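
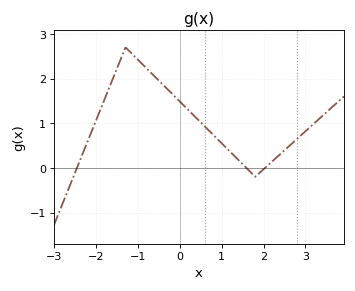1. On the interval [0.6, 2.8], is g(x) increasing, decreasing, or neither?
neither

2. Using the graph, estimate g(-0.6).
2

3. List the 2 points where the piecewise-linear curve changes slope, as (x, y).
(-1.3, 2.7); (1.8, -0.2)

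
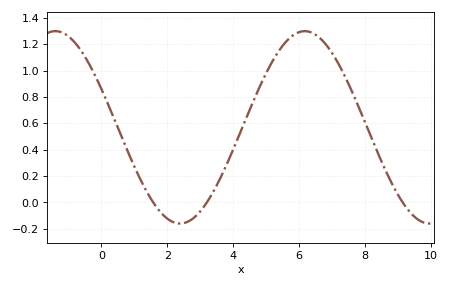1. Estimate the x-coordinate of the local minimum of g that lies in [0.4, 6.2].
2.38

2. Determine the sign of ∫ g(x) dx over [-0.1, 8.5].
positive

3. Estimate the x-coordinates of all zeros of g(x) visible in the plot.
1.57, 3.2, 9.14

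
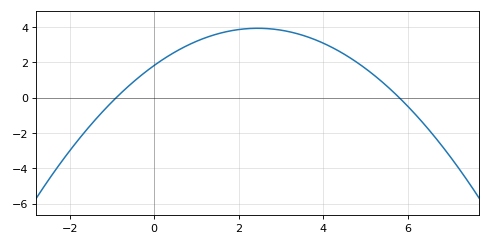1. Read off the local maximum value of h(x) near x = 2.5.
4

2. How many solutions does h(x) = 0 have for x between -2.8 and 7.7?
2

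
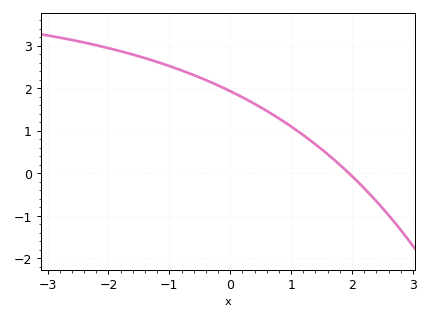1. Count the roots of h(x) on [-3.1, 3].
1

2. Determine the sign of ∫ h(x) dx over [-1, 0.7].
positive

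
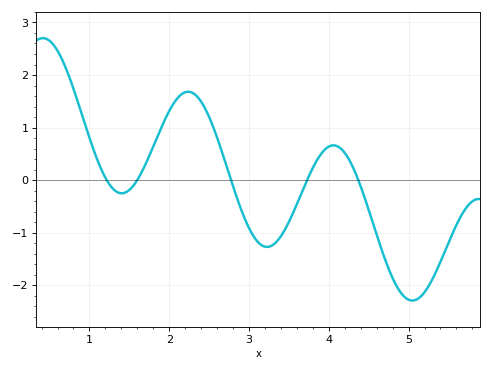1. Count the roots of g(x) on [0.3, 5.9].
5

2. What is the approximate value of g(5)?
-2.3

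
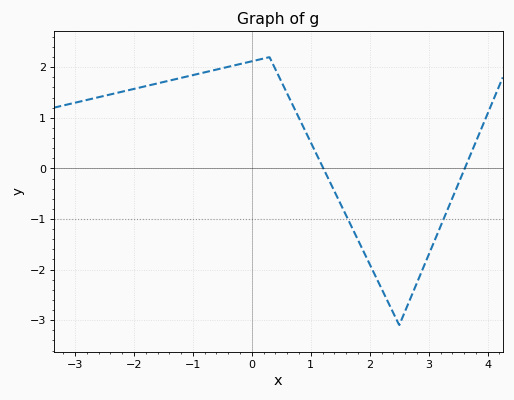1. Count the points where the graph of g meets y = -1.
2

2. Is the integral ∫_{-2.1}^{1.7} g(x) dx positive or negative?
positive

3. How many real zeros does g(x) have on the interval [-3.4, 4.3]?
2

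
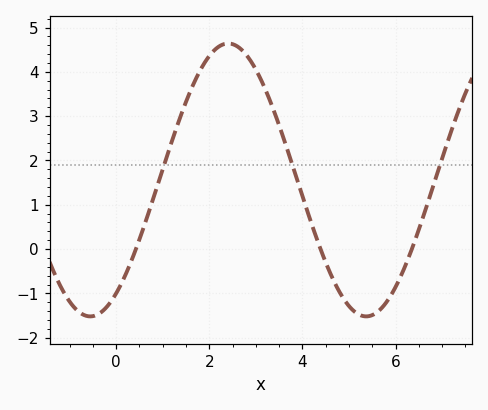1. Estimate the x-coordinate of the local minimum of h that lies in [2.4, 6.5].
5.37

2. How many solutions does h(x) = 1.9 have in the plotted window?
3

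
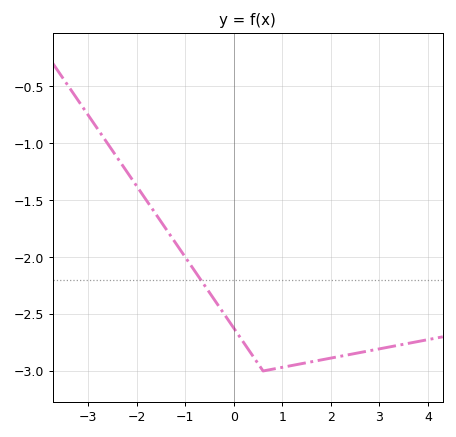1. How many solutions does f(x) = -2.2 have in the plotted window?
1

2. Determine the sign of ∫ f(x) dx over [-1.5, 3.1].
negative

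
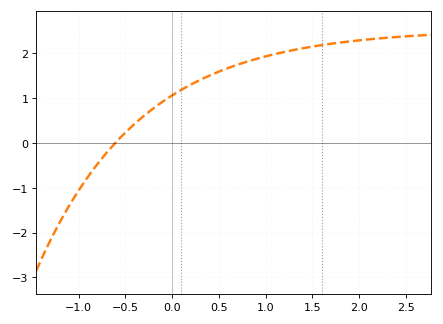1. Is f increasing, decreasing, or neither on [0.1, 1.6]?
increasing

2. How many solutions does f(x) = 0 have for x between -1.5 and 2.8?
1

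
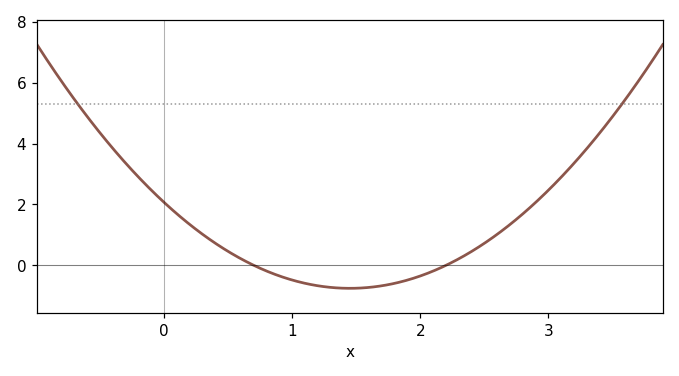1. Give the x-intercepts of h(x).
0.7, 2.2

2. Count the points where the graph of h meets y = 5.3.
2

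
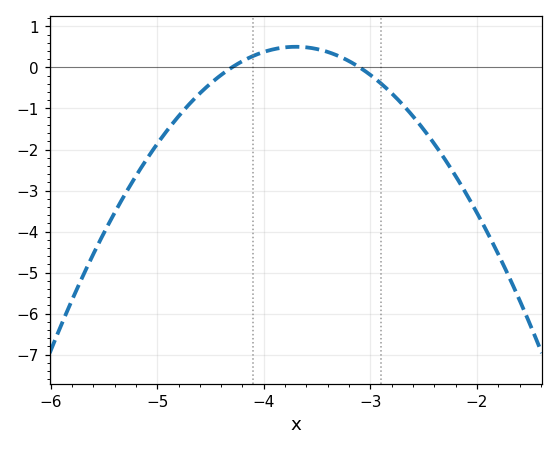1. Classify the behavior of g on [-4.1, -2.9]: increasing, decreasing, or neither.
neither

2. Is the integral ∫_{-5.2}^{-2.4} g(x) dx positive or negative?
negative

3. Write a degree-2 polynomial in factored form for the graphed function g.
y = -1.4(x + 4.3)(x + 3.1)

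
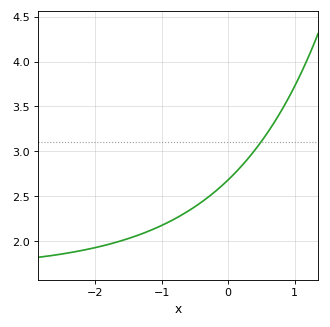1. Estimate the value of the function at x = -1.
2.17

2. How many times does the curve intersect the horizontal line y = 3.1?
1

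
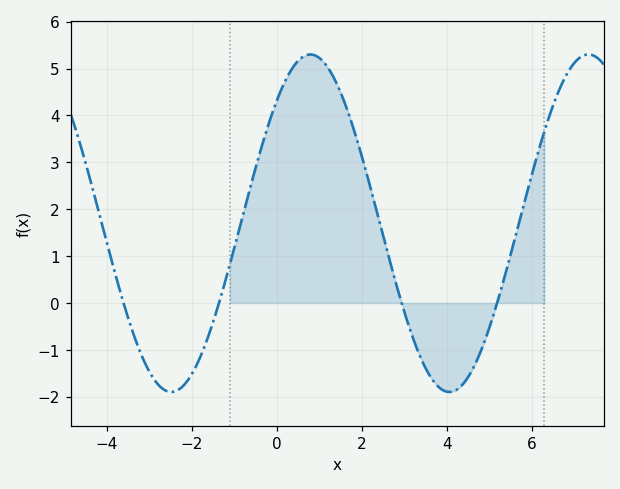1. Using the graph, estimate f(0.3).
4.9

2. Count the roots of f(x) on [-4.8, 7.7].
4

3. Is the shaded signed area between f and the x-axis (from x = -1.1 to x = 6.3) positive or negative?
positive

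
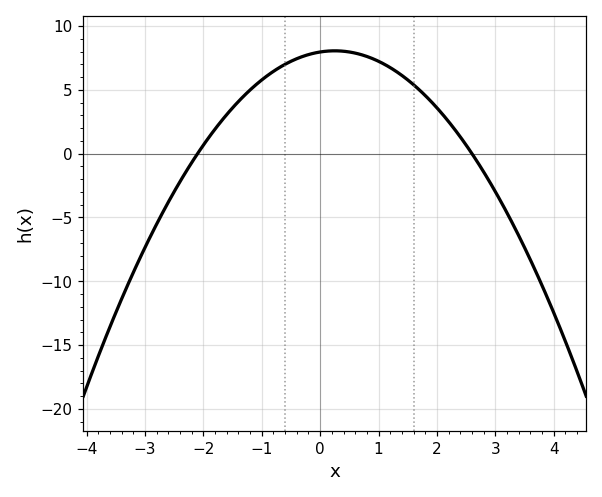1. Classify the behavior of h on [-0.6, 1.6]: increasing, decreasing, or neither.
neither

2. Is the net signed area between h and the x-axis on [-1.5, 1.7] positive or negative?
positive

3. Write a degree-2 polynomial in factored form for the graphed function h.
y = -1.46(x + 2.1)(x - 2.6)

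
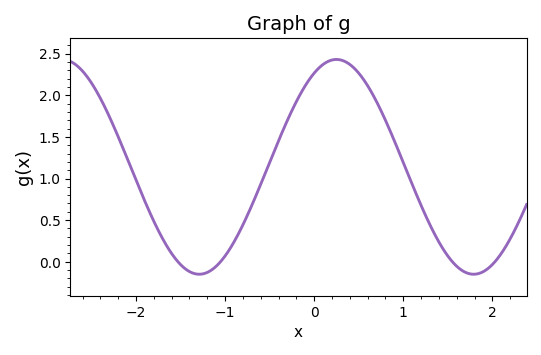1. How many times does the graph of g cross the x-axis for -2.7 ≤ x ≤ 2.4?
4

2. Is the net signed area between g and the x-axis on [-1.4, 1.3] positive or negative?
positive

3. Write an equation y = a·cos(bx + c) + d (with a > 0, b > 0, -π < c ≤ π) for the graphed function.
y = 1.29cos(2.04x - 0.51) + 1.14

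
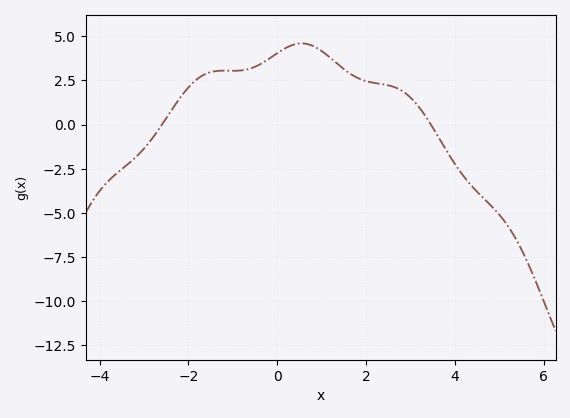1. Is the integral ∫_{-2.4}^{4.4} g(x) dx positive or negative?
positive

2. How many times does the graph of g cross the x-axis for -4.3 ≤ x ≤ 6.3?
2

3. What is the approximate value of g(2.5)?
2.22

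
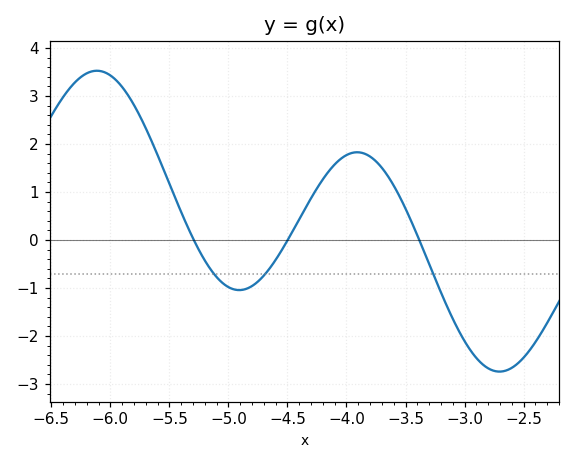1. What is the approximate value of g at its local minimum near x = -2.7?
-2.7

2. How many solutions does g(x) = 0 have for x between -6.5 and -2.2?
3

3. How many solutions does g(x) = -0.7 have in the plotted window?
3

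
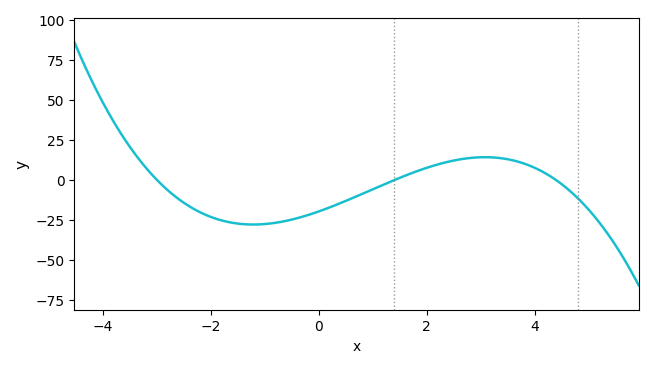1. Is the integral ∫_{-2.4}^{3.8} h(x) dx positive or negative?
negative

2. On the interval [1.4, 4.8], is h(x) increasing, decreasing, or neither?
neither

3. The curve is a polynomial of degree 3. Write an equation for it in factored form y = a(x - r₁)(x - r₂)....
y = -1.06(x + 3)(x - 1.4)(x - 4.4)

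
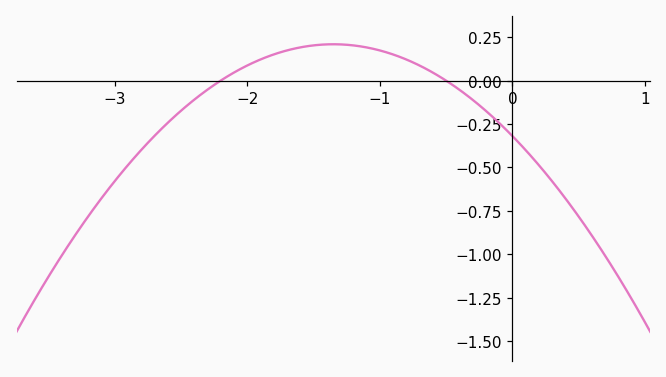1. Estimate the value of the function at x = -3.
-0.58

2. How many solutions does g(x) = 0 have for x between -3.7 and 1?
2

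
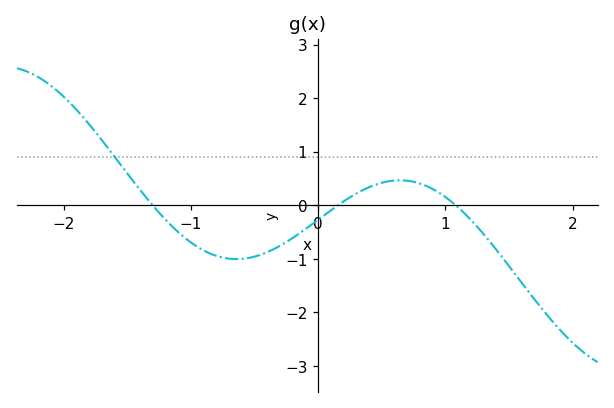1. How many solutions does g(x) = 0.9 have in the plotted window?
1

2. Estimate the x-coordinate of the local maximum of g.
0.6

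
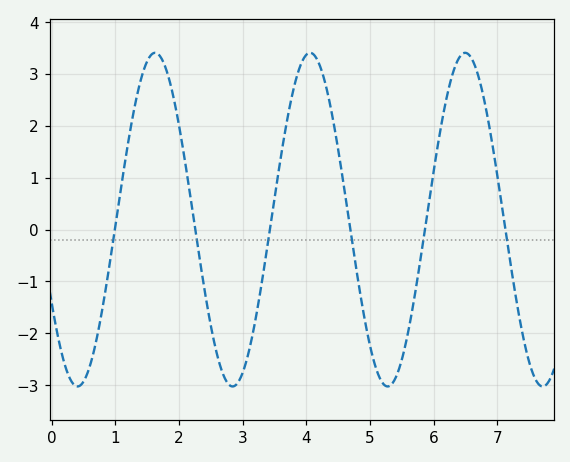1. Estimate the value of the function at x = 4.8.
-0.9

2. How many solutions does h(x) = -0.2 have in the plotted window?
6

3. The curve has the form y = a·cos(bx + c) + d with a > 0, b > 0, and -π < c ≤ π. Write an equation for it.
y = 3.21cos(2.6x + 2.1) + 0.19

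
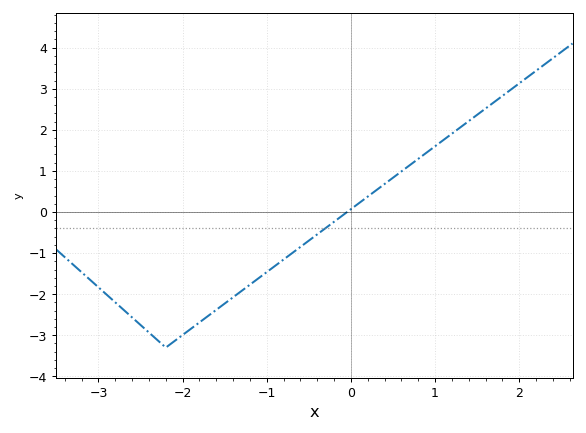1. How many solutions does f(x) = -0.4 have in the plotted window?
1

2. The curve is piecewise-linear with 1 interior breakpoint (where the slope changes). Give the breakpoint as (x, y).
(-2.2, -3.3)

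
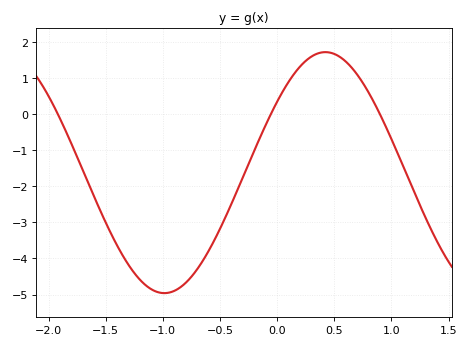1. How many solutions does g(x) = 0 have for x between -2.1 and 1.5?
3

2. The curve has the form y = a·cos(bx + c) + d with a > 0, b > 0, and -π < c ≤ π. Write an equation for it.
y = 3.34cos(2.23x - 0.942) - 1.62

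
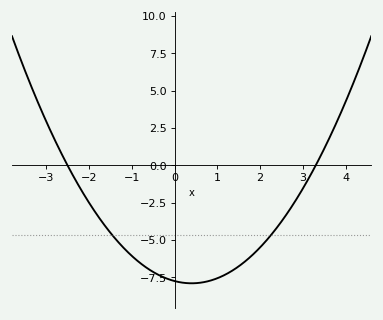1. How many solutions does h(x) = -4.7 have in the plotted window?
2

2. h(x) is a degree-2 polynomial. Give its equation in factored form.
y = 0.94(x + 2.5)(x - 3.3)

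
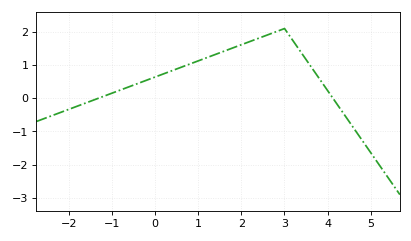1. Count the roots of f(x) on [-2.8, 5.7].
2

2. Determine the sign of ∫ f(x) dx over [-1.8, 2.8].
positive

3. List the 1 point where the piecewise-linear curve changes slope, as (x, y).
(3, 2.1)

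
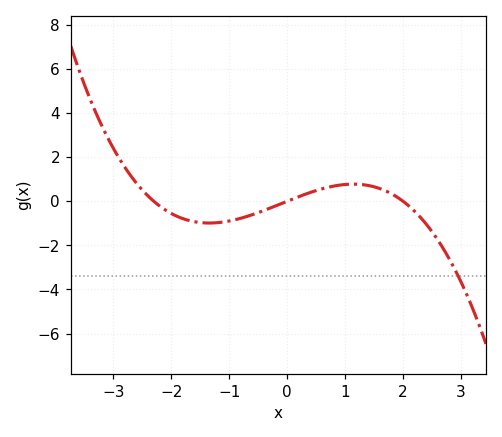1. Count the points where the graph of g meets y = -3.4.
1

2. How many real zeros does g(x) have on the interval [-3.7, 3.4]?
3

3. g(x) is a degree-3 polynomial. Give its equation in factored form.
y = -0.23(x + 2.3)(x - 0)(x - 2)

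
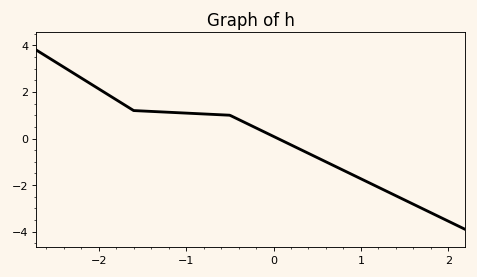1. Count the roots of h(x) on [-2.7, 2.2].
1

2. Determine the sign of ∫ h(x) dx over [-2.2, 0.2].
positive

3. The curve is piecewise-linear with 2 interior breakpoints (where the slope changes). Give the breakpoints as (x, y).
(-1.6, 1.2); (-0.5, 1)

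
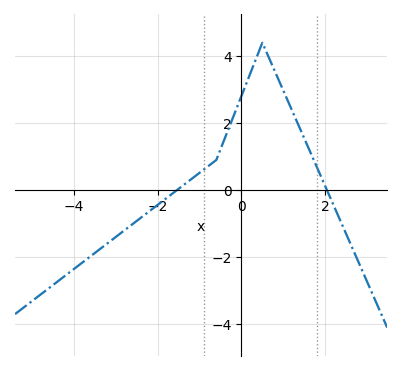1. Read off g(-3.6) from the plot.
-2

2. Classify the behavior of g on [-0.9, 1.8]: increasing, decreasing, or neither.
neither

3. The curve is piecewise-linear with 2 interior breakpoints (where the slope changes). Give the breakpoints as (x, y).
(-0.6, 0.9); (0.5, 4.4)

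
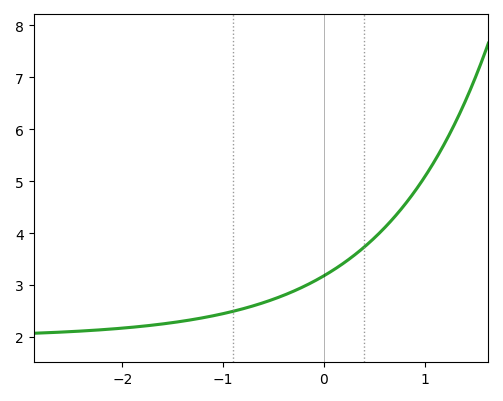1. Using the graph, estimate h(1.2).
5.7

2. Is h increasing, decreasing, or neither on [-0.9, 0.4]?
increasing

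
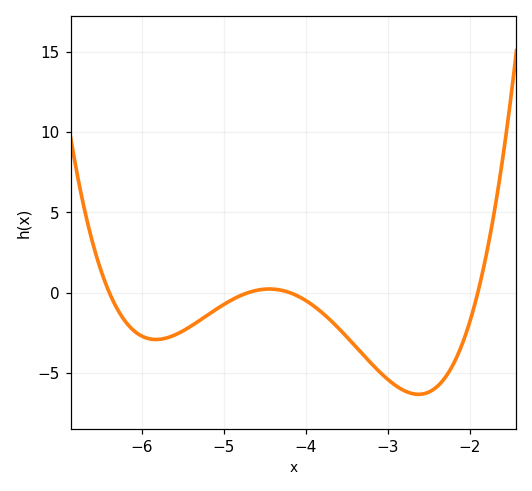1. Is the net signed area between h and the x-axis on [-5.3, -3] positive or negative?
negative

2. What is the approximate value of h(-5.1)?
-1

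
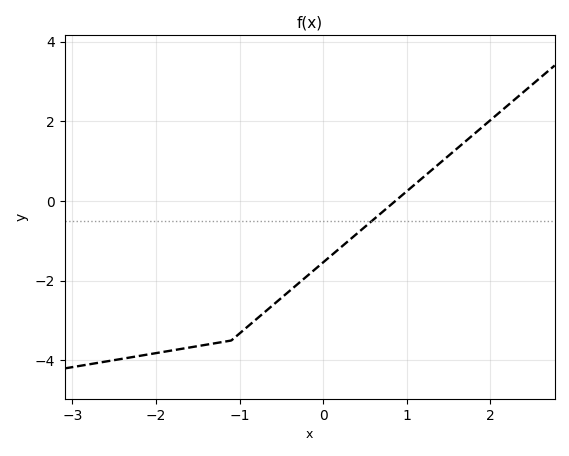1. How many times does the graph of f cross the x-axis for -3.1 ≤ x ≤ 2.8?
1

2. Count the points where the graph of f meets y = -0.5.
1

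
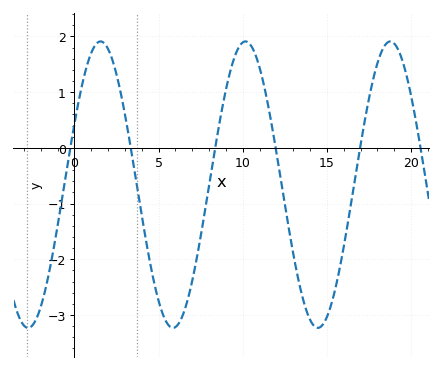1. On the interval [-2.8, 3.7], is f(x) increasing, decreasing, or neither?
neither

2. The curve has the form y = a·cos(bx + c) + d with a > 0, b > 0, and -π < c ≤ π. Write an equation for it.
y = 2.57cos(0.73x - 1.1) - 0.66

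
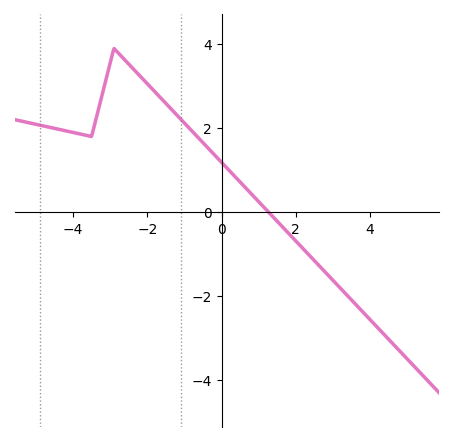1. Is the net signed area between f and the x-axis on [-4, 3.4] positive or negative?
positive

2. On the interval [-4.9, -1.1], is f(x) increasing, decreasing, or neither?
neither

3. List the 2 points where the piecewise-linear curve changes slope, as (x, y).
(-3.5, 1.8); (-2.9, 3.9)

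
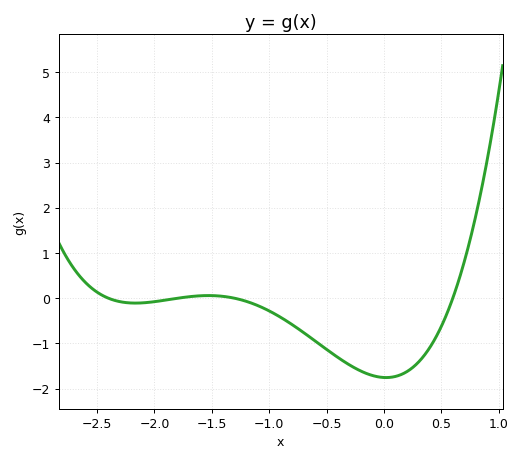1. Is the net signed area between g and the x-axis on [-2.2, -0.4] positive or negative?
negative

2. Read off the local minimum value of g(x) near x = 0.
-1.75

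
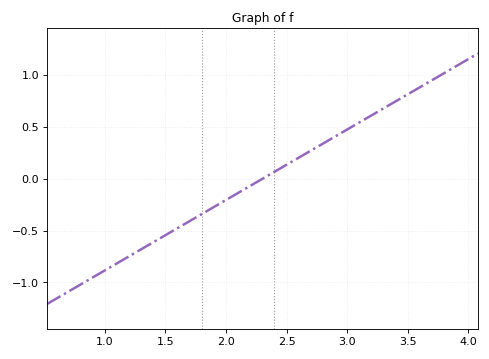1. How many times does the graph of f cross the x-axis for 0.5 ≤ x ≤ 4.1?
1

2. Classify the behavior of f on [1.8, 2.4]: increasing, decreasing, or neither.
increasing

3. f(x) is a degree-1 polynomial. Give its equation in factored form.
y = 0.68(x - 2.3)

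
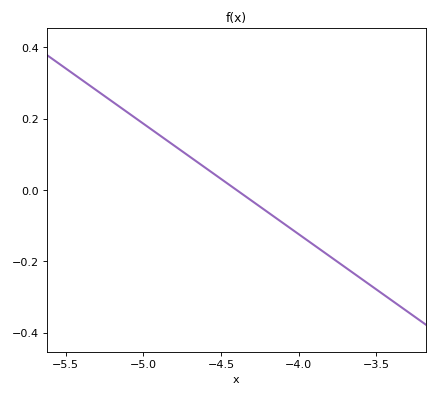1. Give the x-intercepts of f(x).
-4.4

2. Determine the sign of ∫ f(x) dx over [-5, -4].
positive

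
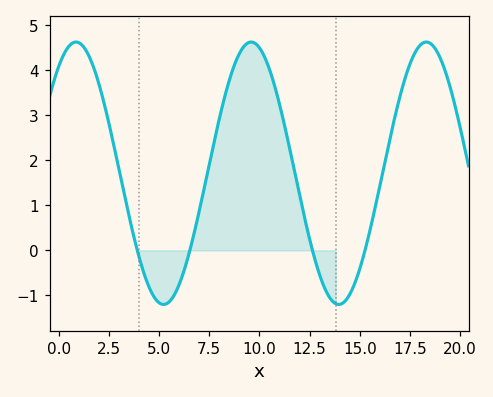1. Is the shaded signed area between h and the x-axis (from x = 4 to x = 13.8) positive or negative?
positive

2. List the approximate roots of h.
3.92, 6.53, 12.6, 15.3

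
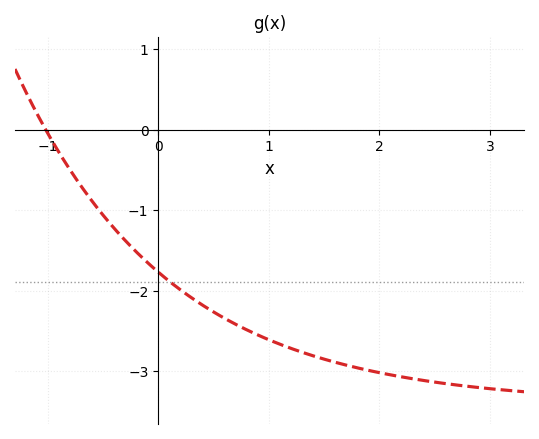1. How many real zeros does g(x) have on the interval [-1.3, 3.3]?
1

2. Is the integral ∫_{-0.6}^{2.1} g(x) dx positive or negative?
negative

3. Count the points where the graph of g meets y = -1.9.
1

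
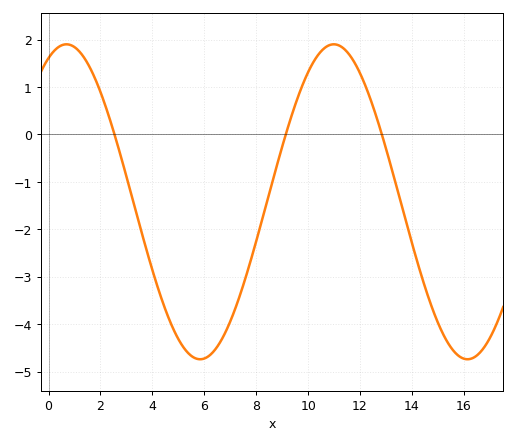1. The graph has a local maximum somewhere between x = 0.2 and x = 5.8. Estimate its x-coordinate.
0.5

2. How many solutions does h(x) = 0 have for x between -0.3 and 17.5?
3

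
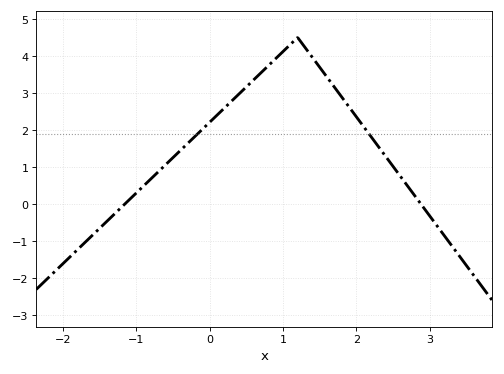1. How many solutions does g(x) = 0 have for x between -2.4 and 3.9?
2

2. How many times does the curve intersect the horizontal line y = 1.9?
2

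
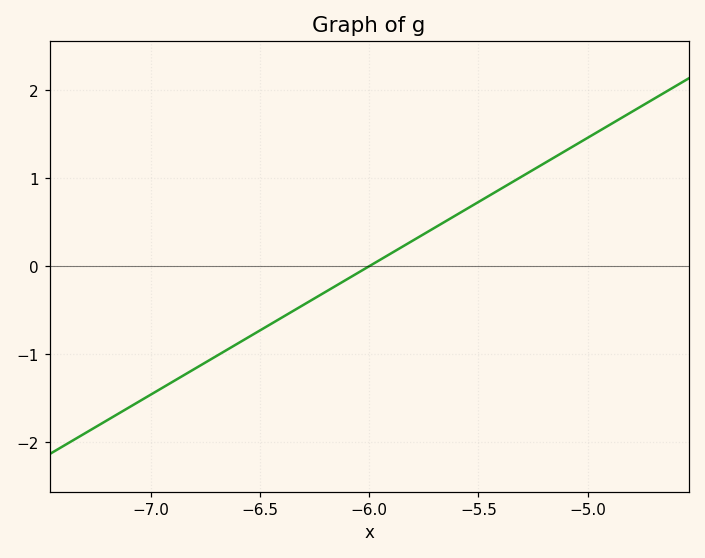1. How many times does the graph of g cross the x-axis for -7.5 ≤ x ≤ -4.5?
1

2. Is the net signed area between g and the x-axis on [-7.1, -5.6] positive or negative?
negative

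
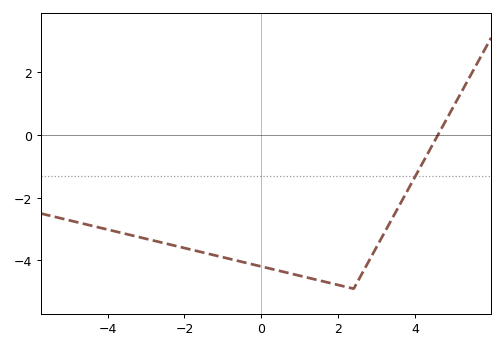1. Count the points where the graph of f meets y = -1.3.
1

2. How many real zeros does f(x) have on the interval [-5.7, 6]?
1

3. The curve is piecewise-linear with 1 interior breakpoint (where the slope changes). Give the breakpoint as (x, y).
(2.4, -4.9)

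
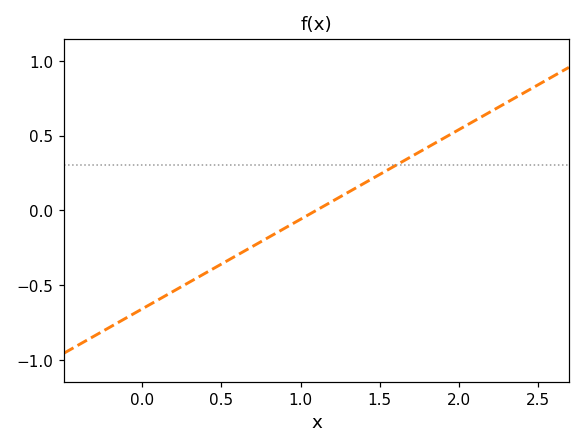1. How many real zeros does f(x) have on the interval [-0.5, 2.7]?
1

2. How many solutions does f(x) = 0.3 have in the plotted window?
1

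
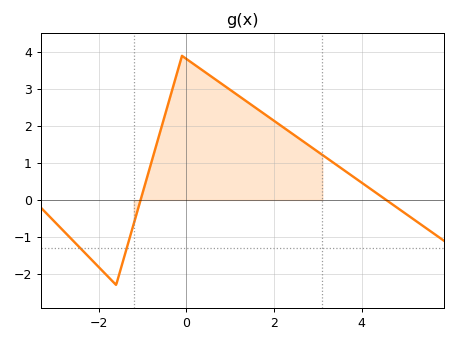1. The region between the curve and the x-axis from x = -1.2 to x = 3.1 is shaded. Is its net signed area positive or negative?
positive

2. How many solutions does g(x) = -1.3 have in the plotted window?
2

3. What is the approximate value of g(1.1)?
2.9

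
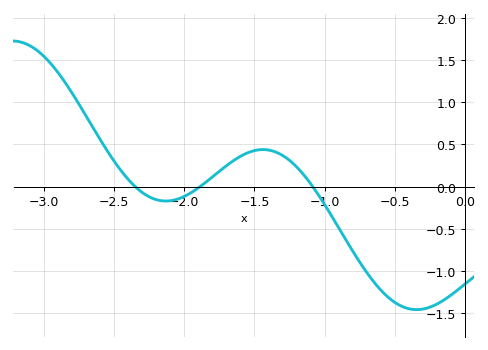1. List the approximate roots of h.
-2.35, -1.89, -1.09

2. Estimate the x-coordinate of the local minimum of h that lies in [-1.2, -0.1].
-0.345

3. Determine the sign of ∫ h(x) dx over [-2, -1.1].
positive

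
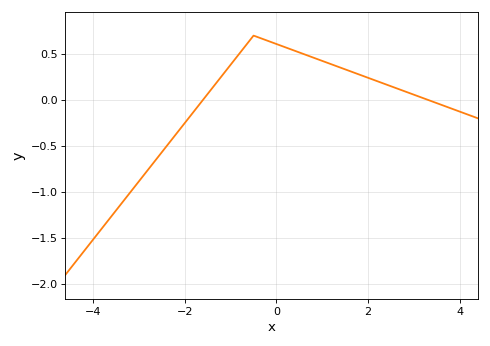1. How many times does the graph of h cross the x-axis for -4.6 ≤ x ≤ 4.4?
2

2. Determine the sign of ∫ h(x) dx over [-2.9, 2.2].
positive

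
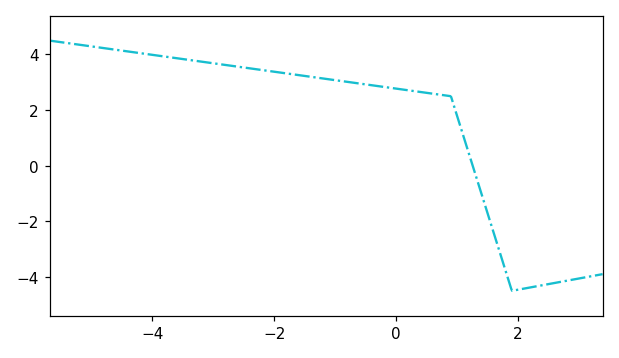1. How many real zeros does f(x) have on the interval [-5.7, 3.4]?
1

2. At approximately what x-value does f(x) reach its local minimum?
1.9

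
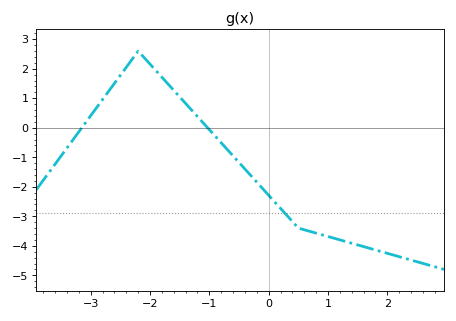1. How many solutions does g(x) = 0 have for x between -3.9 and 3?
2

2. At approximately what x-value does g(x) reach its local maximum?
-2.2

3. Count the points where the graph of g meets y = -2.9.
1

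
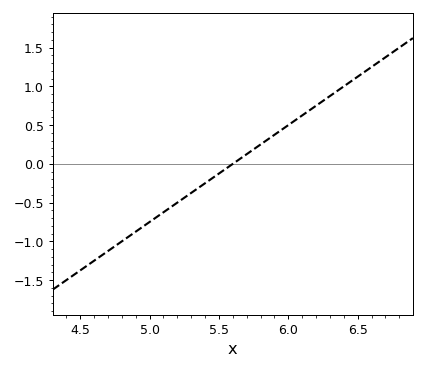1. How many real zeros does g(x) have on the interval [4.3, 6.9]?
1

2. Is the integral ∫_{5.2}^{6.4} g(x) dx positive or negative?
positive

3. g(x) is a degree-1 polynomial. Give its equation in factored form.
y = 1.25(x - 5.6)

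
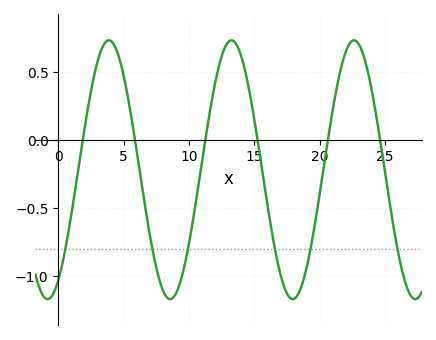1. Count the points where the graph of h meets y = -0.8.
6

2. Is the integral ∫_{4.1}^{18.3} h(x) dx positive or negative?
negative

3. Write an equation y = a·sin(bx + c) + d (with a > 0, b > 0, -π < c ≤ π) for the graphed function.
y = 0.95sin(0.67x - 1.02) - 0.22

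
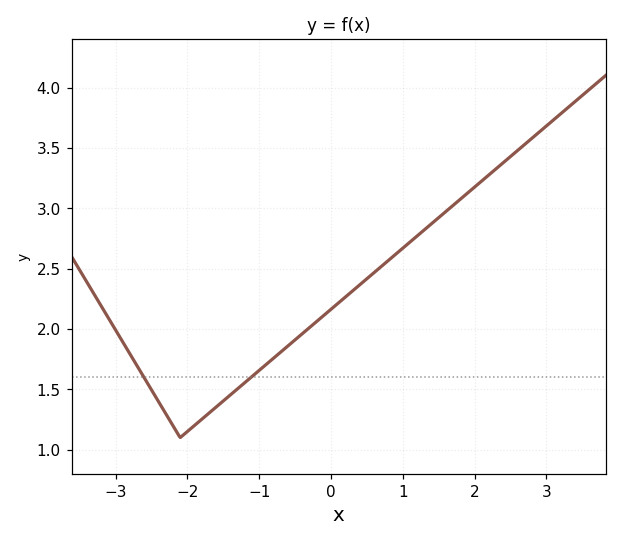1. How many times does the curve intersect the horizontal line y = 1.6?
2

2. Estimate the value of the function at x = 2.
3.18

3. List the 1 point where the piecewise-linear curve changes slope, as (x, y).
(-2.1, 1.1)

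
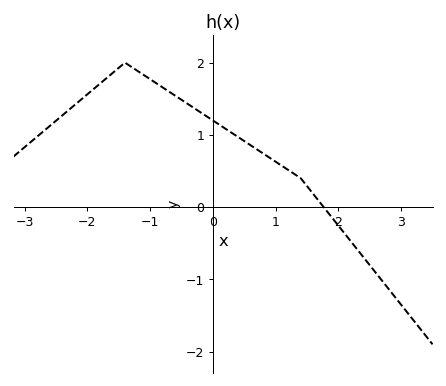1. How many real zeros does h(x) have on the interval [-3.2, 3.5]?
1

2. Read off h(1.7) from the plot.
0.1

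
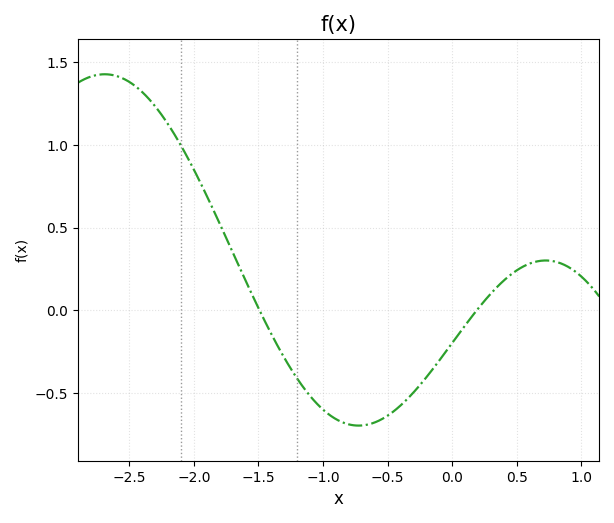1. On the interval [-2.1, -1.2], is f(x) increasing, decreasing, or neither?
decreasing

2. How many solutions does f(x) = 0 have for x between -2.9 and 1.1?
2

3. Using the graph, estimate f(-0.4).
-0.576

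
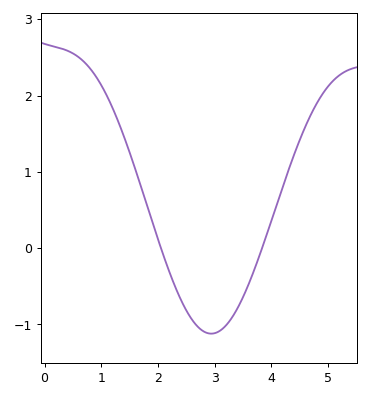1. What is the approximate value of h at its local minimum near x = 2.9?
-1.12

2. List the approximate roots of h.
2.05, 3.84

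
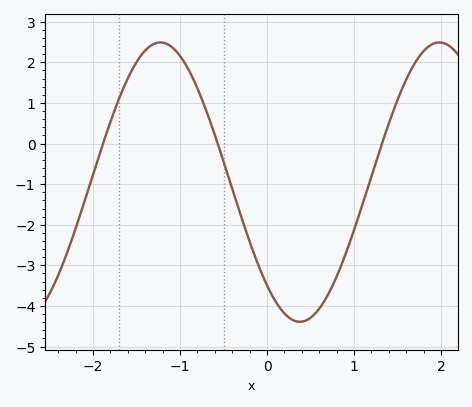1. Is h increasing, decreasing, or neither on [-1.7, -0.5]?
neither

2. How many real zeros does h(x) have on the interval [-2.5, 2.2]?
3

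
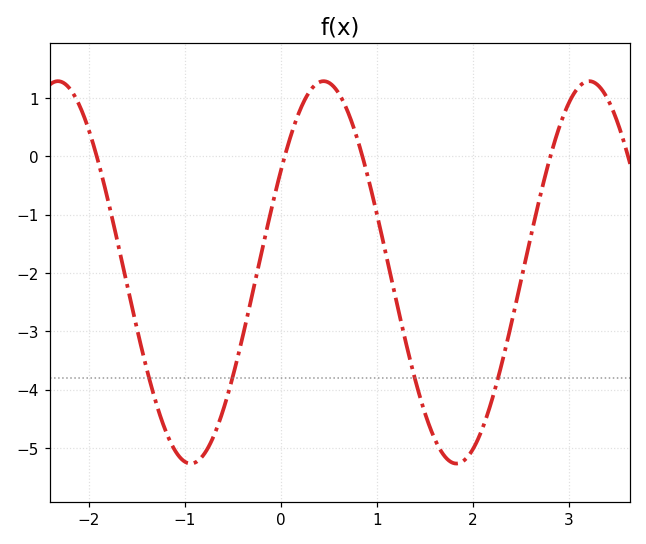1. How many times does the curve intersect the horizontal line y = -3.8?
4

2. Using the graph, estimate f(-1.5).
-3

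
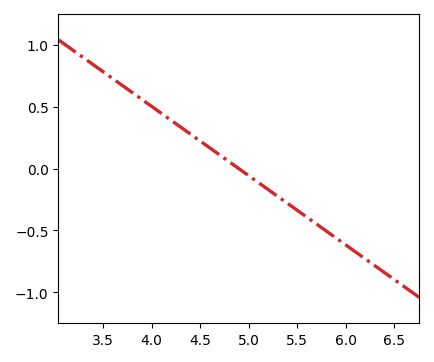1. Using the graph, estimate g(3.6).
0.728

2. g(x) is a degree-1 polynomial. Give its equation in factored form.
y = -0.56(x - 4.9)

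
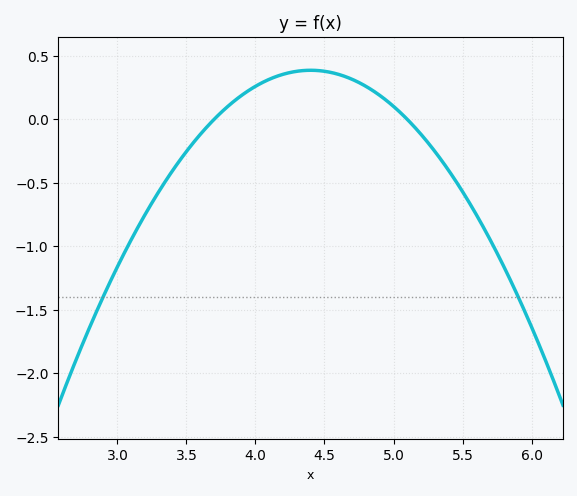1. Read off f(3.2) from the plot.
-0.75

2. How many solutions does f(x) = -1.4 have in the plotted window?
2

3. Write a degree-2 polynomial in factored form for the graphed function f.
y = -0.79(x - 3.7)(x - 5.1)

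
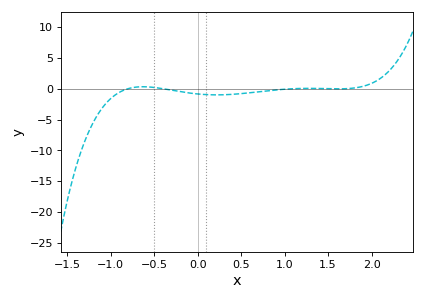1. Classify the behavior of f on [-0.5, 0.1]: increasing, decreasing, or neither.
decreasing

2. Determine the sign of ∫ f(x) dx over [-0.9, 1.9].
negative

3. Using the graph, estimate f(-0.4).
0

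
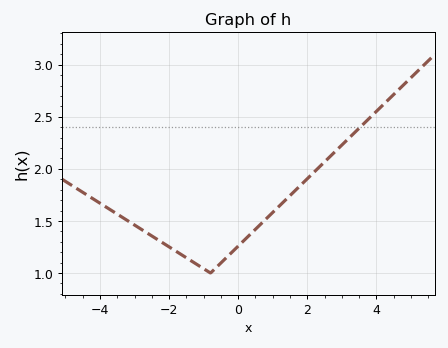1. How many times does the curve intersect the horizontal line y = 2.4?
1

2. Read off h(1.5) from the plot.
1.75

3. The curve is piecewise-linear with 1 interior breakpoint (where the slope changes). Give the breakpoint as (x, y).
(-0.8, 1)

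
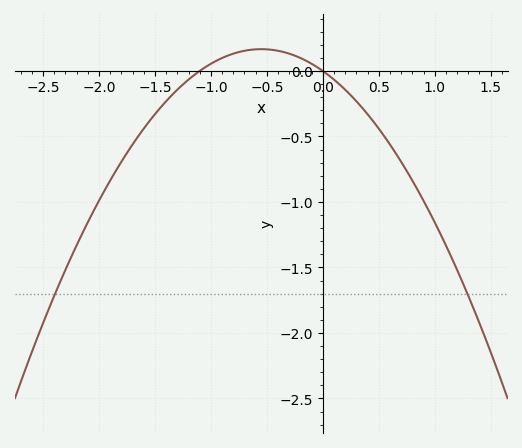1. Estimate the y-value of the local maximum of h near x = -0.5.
0.166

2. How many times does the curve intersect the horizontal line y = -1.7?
2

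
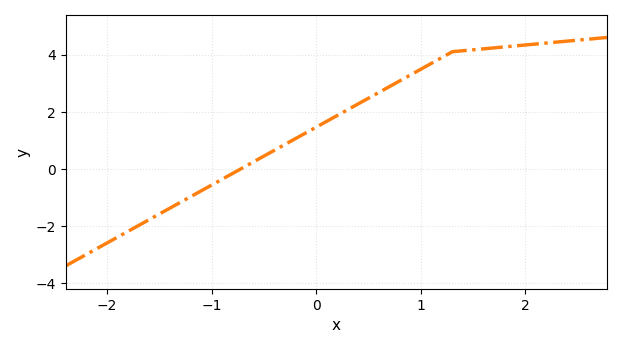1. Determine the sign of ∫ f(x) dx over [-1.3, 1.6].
positive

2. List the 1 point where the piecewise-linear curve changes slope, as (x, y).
(1.3, 4.1)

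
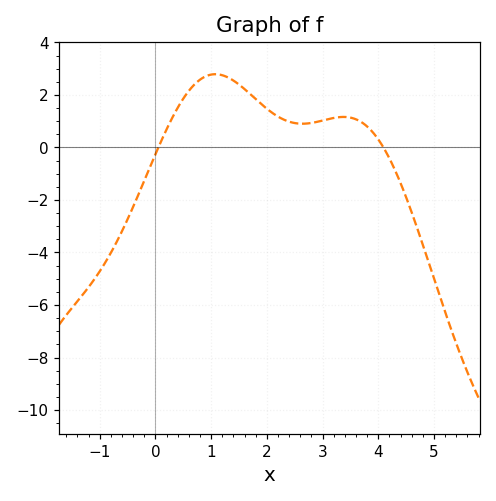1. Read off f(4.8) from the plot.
-3.71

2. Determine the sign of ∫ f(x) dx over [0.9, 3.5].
positive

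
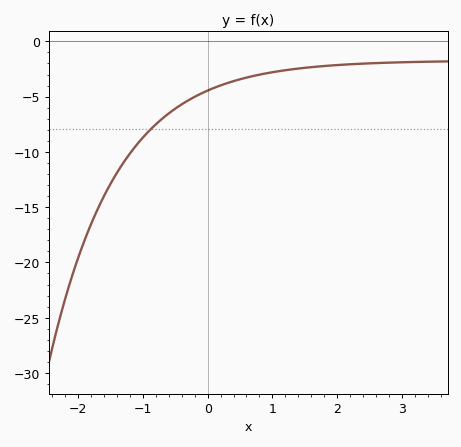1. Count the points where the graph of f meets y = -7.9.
1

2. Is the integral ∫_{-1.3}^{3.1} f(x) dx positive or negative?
negative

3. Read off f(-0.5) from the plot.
-6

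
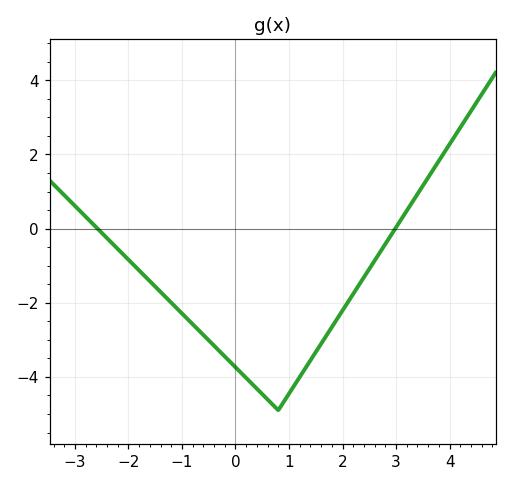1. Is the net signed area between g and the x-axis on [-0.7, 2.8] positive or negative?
negative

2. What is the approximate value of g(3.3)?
0.706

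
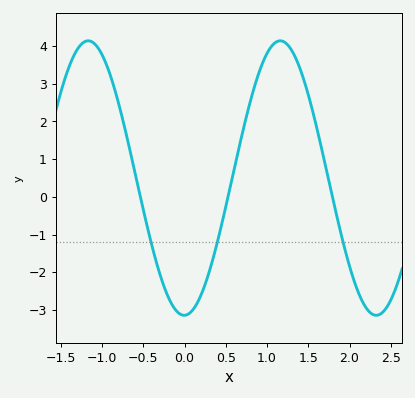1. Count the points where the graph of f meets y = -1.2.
3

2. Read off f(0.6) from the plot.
0.715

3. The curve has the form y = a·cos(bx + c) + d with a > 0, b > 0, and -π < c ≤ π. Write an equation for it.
y = 3.64cos(2.7x - 3.13) + 0.5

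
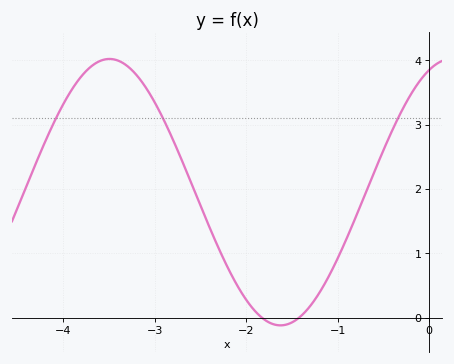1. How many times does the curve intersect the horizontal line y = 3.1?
3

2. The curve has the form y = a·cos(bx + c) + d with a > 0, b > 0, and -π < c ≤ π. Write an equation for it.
y = 2.07cos(1.68x - 0.41) + 1.95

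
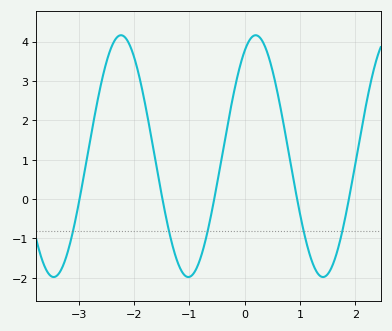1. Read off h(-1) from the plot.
-2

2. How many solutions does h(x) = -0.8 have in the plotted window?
5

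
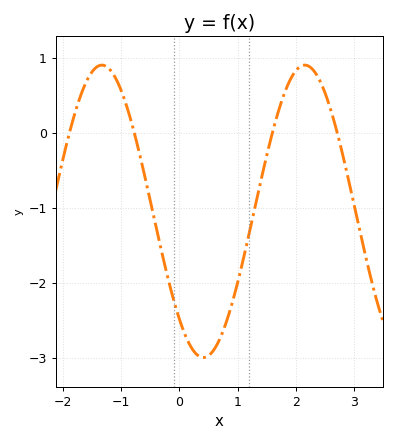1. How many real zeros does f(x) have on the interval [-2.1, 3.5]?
4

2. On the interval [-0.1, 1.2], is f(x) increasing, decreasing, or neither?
neither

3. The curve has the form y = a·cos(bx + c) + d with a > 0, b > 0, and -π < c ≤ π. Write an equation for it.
y = 1.95cos(1.8x + 2.4) - 1.05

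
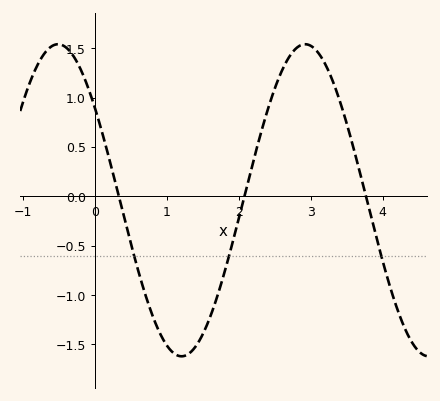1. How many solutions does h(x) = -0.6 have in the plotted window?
3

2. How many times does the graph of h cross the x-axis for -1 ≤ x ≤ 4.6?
3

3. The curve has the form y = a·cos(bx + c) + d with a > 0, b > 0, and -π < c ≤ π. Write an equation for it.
y = 1.58cos(1.83x + 0.932) - 0.04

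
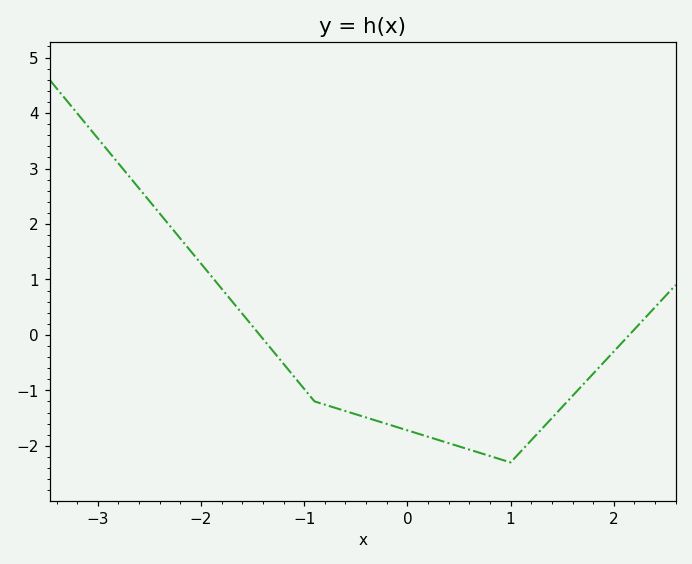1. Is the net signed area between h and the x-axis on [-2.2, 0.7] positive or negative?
negative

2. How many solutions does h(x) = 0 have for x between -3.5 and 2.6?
2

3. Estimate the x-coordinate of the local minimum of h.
0.998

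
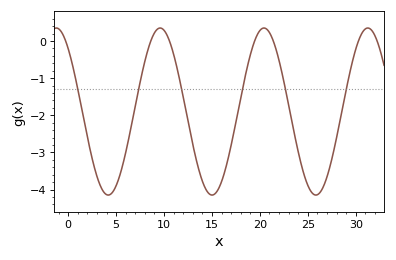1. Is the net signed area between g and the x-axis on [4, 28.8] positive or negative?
negative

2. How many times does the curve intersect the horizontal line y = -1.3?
6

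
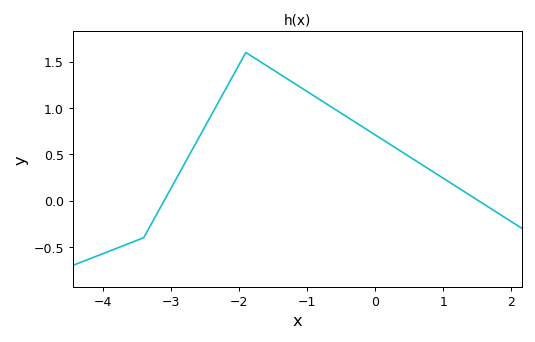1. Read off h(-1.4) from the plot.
1.37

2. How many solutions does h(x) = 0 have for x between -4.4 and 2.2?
2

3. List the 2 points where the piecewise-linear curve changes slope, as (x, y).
(-3.4, -0.4); (-1.9, 1.6)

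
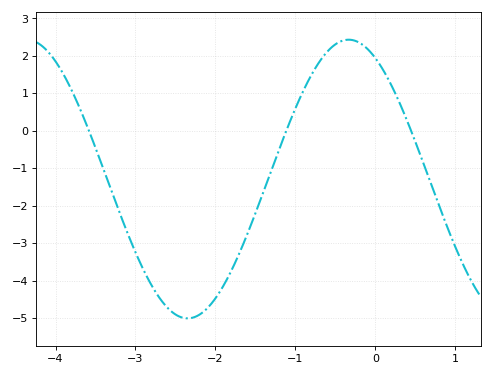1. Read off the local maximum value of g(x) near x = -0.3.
2.43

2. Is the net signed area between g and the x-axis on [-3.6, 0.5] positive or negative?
negative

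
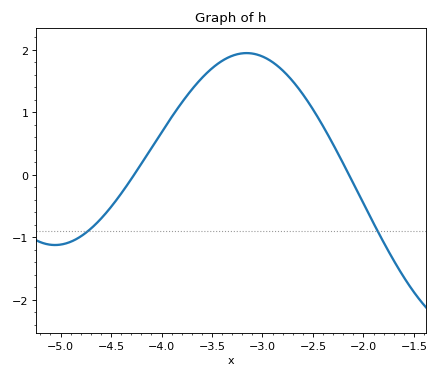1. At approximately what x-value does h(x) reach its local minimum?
-5.06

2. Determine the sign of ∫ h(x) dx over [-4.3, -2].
positive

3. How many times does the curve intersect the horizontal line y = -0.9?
2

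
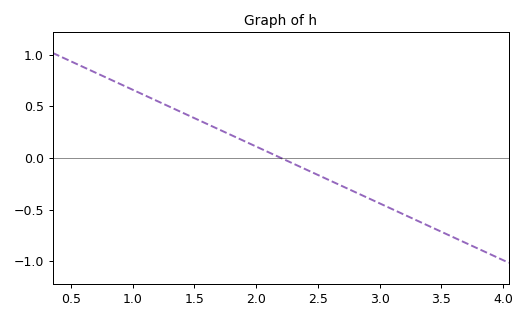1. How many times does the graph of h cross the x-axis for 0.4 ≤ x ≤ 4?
1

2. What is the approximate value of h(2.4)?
-0.1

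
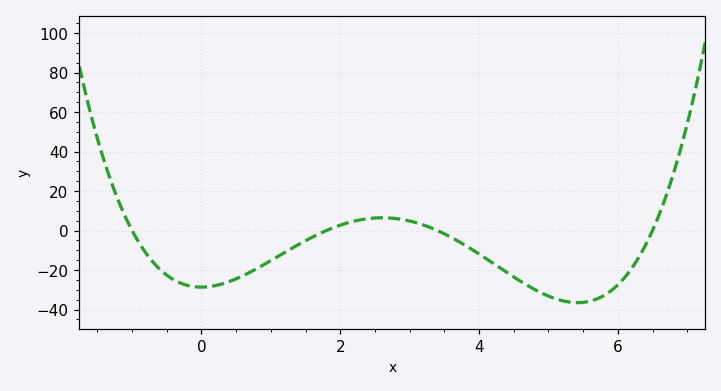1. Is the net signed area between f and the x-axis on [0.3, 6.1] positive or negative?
negative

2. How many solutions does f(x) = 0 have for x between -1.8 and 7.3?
4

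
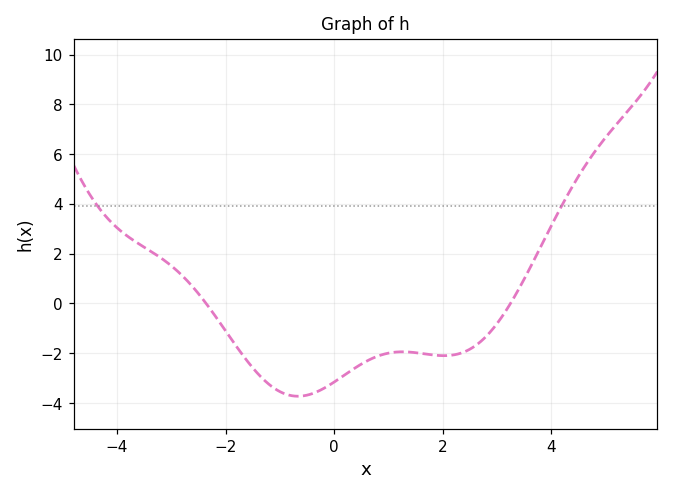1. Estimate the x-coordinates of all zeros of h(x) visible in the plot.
-2.36, 3.25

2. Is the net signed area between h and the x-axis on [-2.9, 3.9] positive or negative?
negative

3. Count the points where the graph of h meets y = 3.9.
2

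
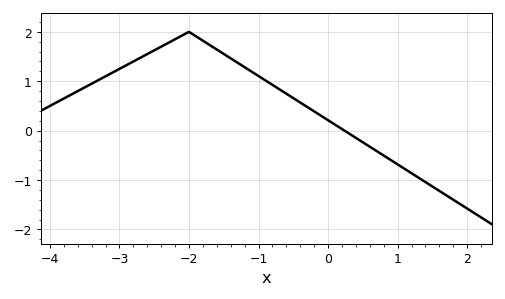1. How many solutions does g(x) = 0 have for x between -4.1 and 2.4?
1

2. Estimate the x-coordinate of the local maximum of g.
-2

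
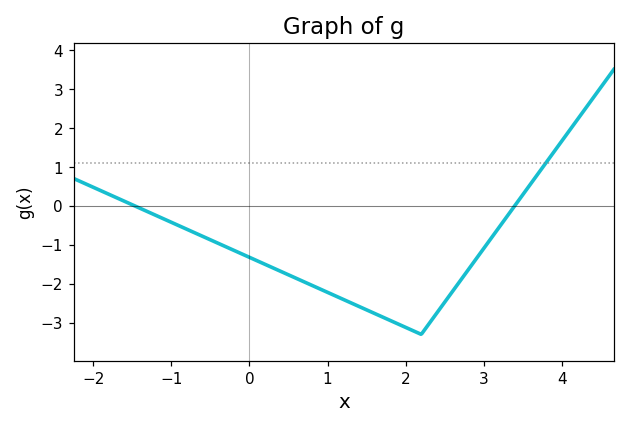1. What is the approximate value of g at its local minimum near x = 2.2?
-3.3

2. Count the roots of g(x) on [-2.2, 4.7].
2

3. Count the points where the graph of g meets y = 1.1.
1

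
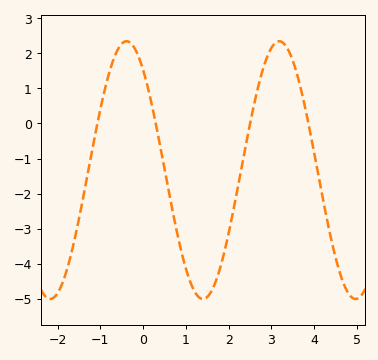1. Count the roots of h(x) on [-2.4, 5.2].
4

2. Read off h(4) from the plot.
-0.8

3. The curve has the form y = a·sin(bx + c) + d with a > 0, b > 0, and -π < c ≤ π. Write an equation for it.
y = 3.67sin(1.8x + 2.2) - 1.33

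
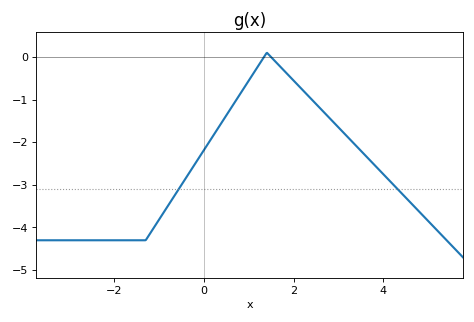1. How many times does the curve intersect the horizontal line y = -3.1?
2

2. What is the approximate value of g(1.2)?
-0.2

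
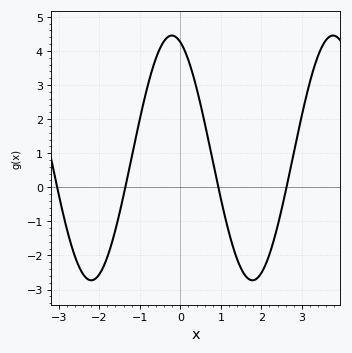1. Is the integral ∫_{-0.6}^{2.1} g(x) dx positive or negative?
positive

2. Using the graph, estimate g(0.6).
1.9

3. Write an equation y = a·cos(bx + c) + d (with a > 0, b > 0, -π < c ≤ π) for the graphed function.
y = 3.59cos(1.6x + 0.33) + 0.86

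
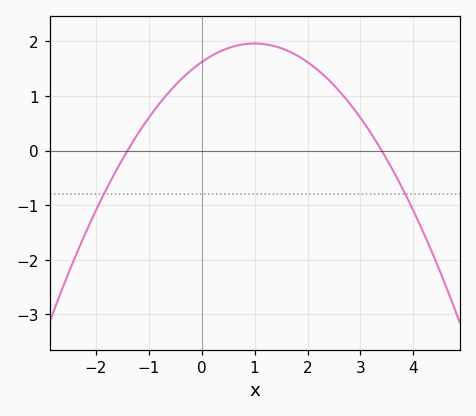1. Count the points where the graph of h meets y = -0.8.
2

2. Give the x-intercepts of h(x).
-1.4, 3.4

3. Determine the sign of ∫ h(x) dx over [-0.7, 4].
positive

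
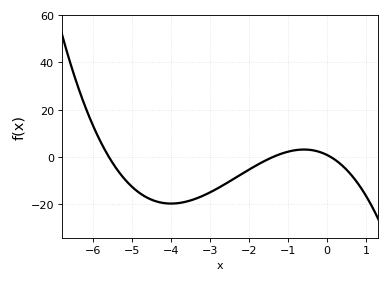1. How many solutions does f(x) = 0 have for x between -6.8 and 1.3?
3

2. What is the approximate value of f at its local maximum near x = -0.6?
4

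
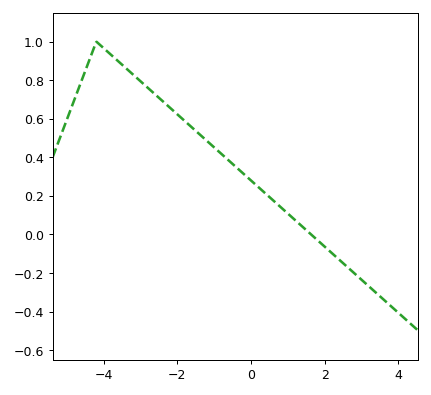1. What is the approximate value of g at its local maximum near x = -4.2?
1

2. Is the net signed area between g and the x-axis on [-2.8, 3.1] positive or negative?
positive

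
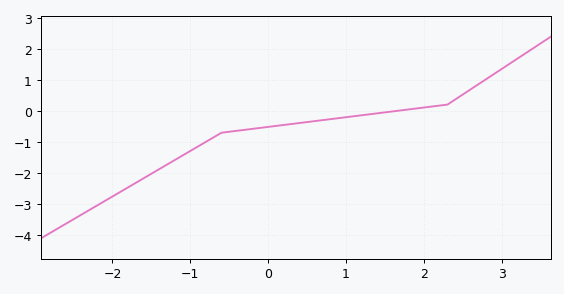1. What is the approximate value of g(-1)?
-1.3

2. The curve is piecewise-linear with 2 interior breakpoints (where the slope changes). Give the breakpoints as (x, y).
(-0.6, -0.7); (2.3, 0.2)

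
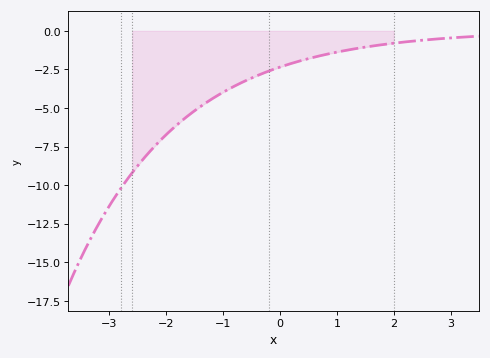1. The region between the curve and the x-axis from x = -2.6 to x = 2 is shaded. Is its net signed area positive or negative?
negative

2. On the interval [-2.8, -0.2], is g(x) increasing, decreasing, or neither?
increasing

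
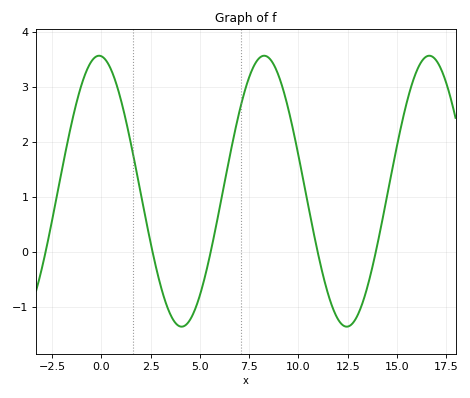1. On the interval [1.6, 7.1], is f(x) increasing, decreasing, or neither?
neither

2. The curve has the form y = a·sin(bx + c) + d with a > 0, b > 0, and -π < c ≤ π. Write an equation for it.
y = 2.46sin(0.75x + 1.66) + 1.11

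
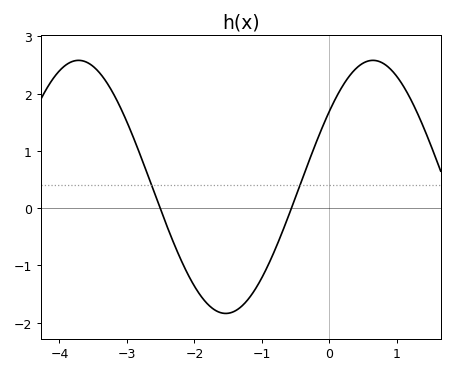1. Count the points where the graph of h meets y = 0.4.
2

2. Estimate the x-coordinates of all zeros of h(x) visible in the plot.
-2.51, -0.561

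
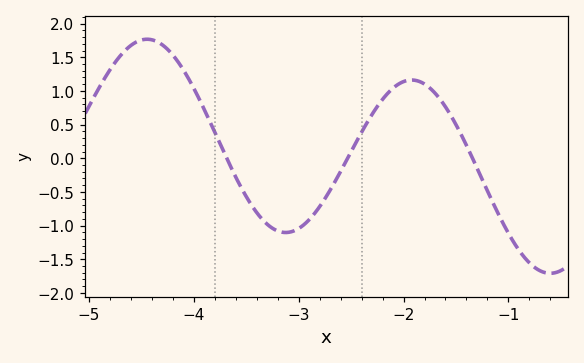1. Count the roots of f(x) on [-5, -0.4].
3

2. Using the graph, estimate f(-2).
1.14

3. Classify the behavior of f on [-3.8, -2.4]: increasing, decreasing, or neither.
neither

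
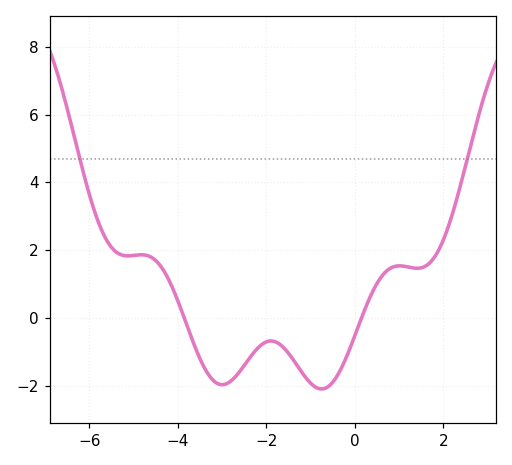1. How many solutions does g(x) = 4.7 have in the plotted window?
2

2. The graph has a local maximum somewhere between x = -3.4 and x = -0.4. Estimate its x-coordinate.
-1.9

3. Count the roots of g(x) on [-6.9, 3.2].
2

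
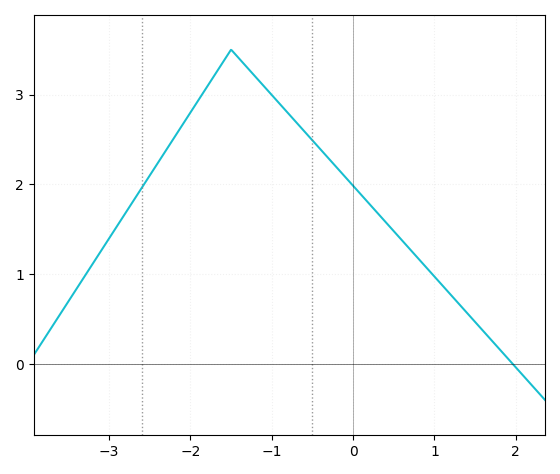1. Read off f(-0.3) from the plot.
2.29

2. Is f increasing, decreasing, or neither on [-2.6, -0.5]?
neither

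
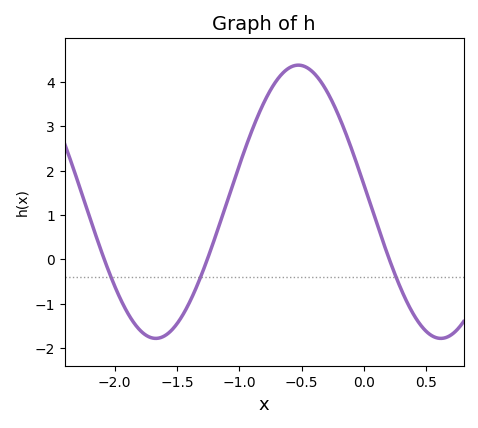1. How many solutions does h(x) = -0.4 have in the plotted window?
3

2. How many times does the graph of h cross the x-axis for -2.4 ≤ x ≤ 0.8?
3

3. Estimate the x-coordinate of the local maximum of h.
-0.528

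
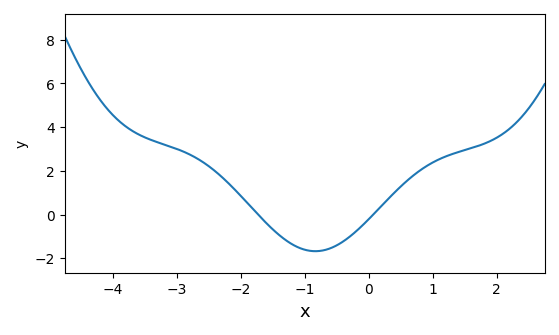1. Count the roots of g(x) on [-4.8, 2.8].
2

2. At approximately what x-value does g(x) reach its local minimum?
-0.832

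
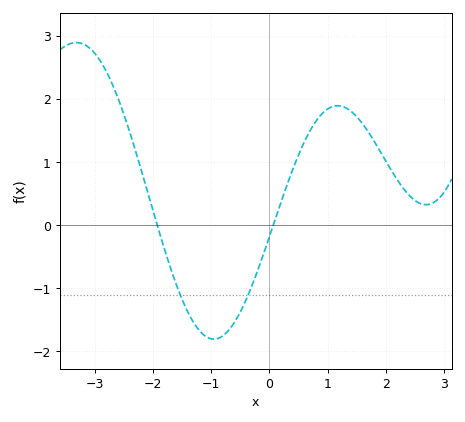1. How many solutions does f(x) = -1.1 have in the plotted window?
2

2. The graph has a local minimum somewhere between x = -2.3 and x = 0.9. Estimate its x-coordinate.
-1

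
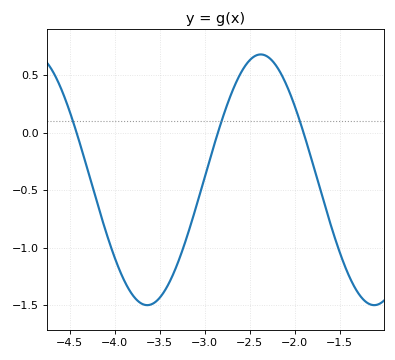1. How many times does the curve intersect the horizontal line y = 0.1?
3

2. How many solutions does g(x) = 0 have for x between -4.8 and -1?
3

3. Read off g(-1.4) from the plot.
-1.25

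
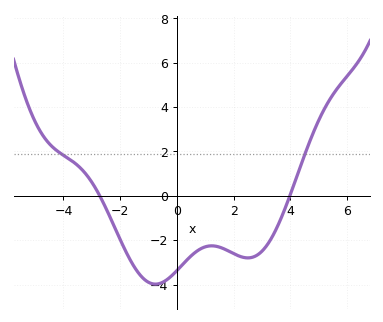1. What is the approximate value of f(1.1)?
-2.2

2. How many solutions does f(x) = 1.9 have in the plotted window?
2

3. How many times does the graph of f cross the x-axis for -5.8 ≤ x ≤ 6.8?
2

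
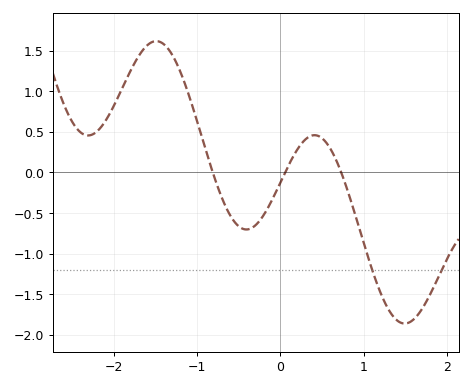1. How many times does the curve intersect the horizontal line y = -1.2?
2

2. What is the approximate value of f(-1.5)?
1.62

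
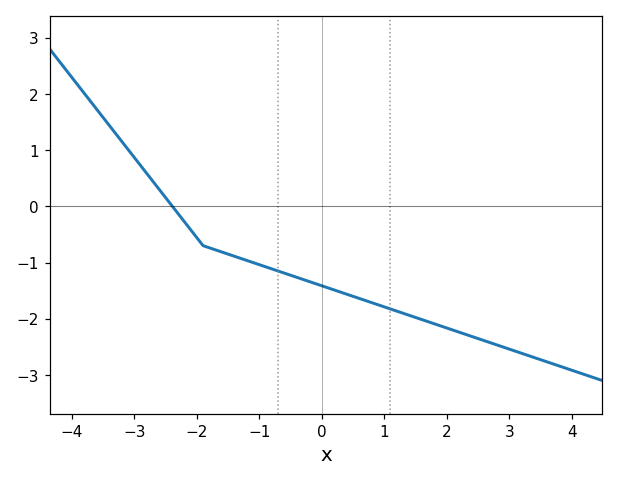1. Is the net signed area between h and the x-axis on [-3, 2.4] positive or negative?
negative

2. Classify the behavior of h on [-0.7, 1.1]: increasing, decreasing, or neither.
decreasing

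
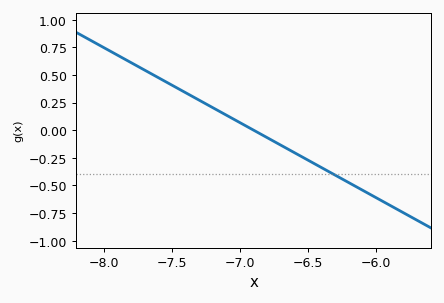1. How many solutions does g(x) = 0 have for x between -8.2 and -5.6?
1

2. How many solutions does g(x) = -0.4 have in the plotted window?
1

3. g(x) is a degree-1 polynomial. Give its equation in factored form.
y = -0.68(x + 6.9)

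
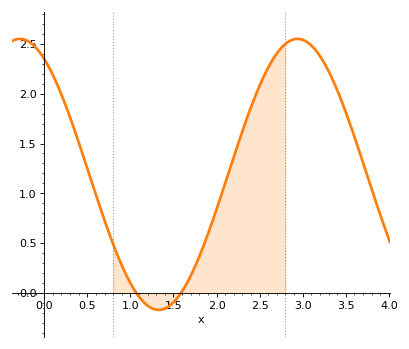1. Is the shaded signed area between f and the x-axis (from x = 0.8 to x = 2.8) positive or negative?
positive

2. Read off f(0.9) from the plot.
0.3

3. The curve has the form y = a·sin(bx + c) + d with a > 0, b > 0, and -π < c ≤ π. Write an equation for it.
y = 1.36sin(1.9x + 2.1) + 1.19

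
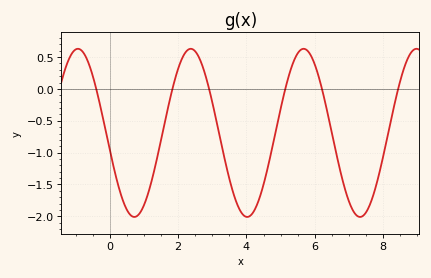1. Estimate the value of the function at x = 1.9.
0.15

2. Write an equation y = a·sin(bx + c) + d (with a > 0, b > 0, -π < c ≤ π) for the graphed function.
y = 1.32sin(1.9x - 2.9) - 0.69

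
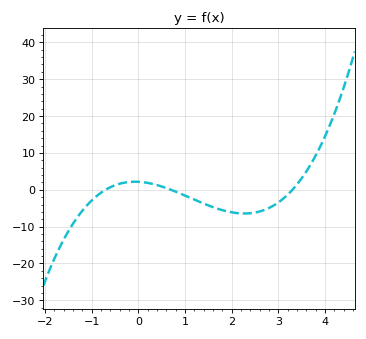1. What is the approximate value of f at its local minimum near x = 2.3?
-6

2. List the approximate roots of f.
-0.7, 0.7, 3.3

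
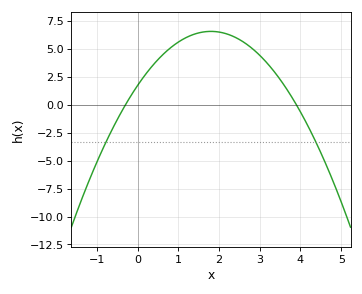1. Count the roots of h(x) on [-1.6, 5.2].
2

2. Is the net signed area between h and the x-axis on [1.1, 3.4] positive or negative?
positive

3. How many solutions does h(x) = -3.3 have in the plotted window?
2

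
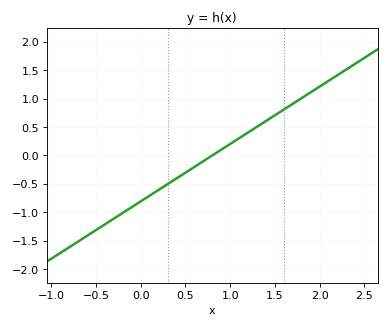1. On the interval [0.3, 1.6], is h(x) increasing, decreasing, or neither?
increasing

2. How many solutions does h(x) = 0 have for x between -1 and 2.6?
1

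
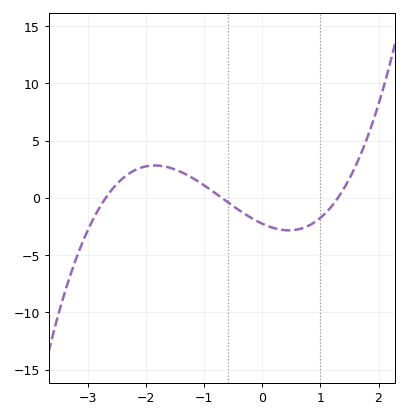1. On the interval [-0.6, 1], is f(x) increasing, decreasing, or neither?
neither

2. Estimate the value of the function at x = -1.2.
1.73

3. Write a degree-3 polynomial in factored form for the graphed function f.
y = 0.92(x + 2.7)(x + 0.7)(x - 1.3)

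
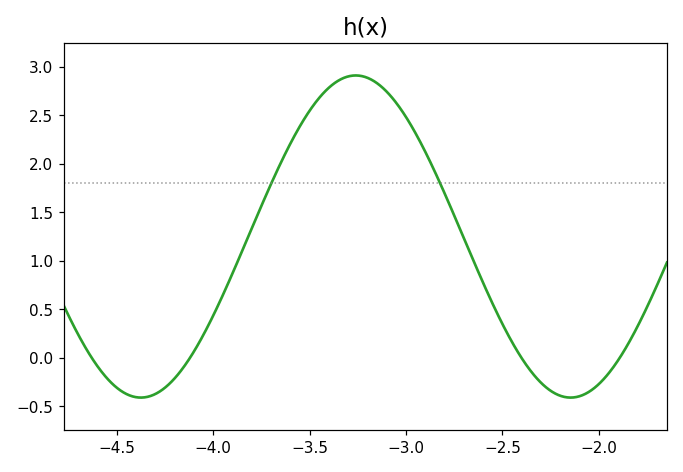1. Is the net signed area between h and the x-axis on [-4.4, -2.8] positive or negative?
positive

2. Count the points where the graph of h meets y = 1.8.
2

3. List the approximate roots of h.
-4.63, -4.12, -2.4, -1.89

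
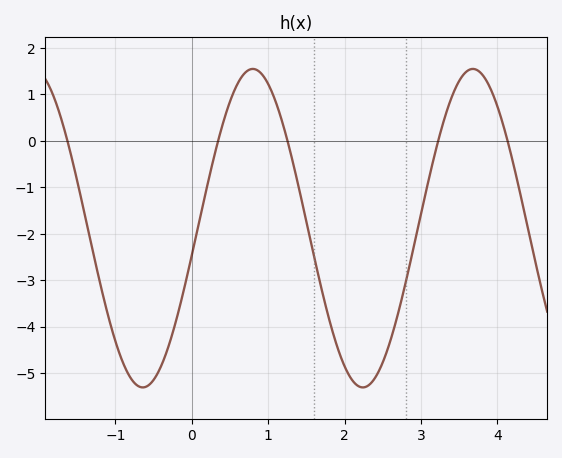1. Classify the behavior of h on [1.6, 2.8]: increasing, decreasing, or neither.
neither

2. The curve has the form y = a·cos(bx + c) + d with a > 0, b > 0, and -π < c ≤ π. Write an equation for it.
y = 3.43cos(2.18x - 1.74) - 1.88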